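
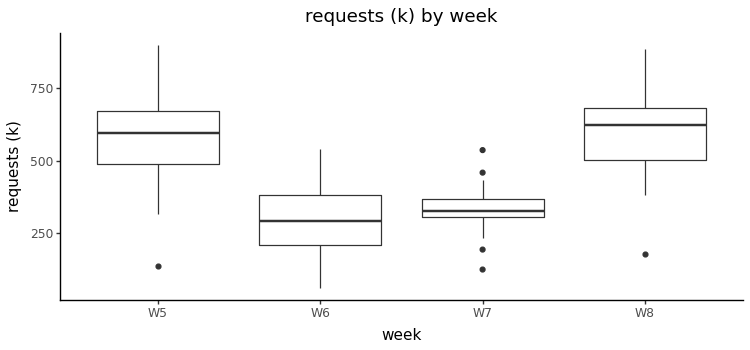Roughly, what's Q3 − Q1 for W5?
Q3 ≈ 650, Q1 ≈ 500; IQR ≈ 150.

≈ 150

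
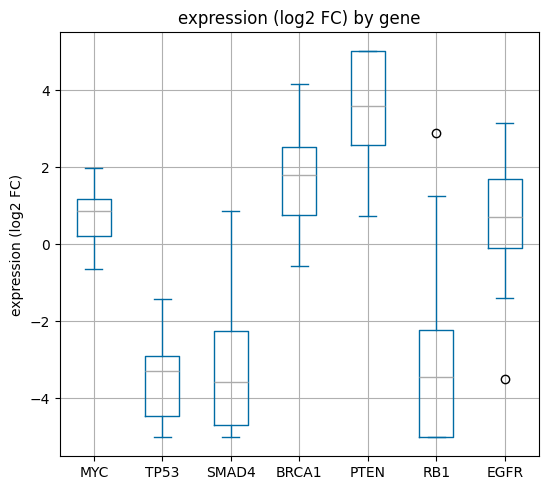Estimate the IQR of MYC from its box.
≈ 1

Q3 ≈ 1, Q1 ≈ 0; IQR ≈ 1.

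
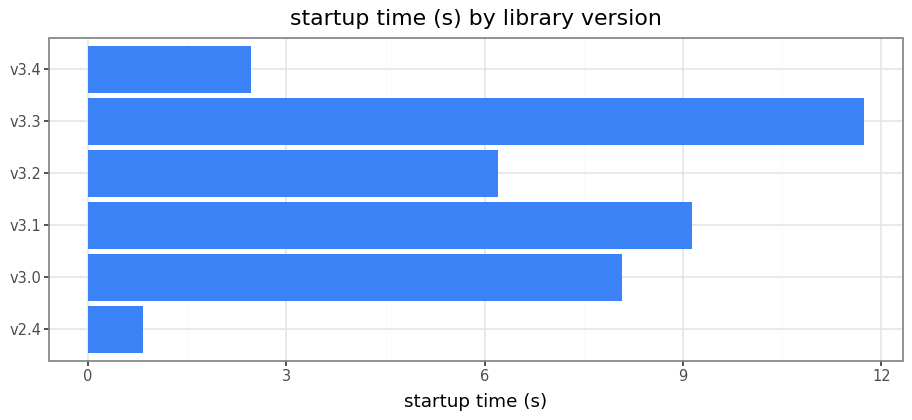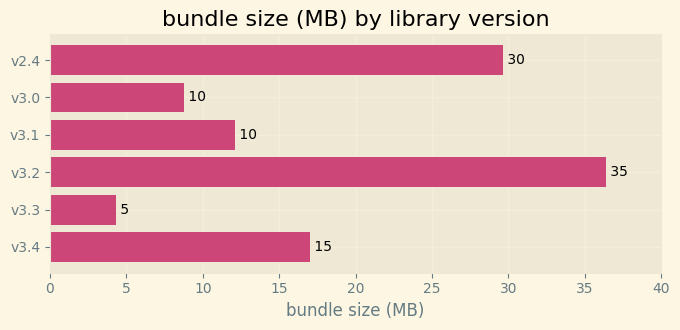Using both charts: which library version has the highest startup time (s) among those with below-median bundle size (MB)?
v3.3

Chart 2 median bundle size (MB) ≈ 15; below-median library versions: v3.0, v3.1, v3.3. Among those, v3.3 has the highest startup time (s) (≈ 12).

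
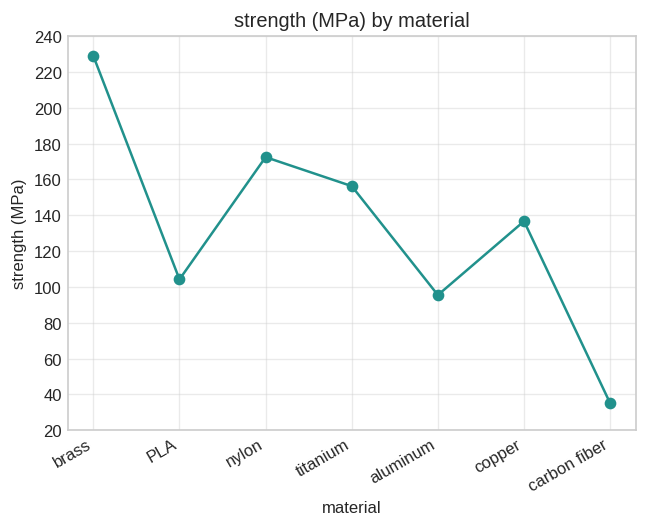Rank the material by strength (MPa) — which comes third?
Top 4: brass ≈ 220, nylon ≈ 180, titanium ≈ 160, copper ≈ 140.

titanium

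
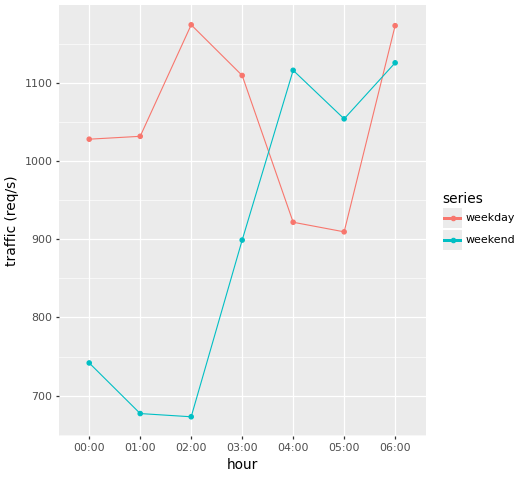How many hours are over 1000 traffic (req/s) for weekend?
Above 1000: 04:00, 05:00, 06:00.

3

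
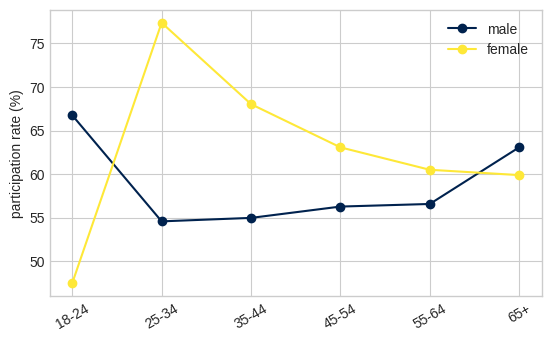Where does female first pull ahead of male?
25-34

18-24: female ≈ 45 vs male ≈ 65 (not yet); 25-34: female ≈ 75 vs male ≈ 55 (first crossover).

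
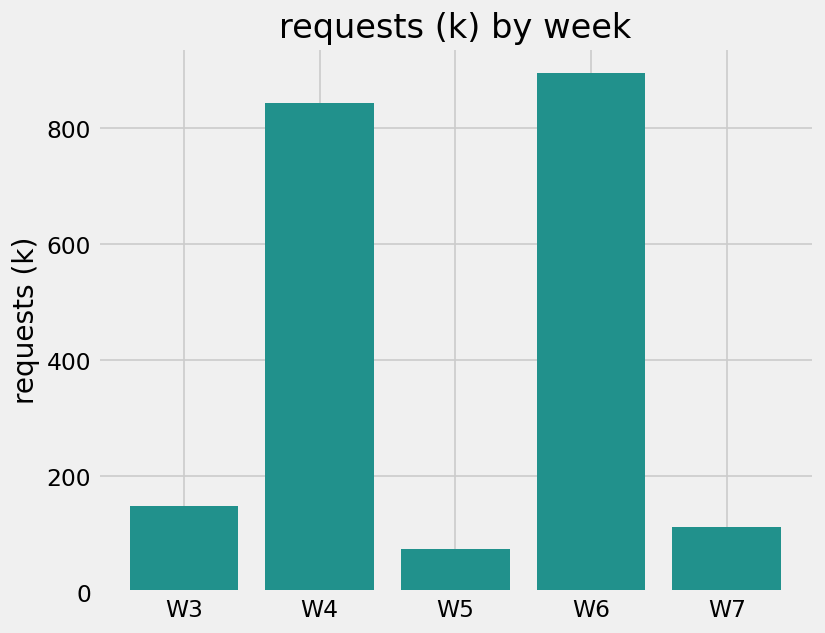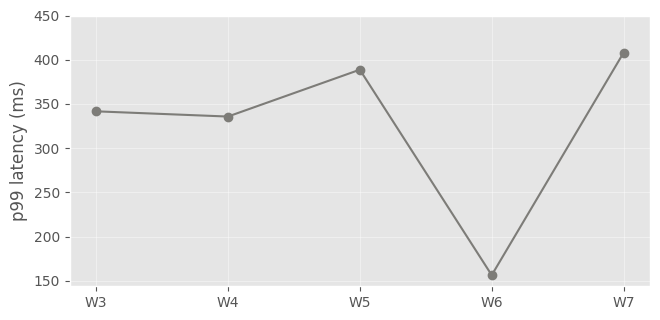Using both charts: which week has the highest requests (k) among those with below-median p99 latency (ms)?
Chart 2 median p99 latency (ms) ≈ 350; below-median weeks: W4, W6. Among those, W6 has the highest requests (k) (≈ 900).

W6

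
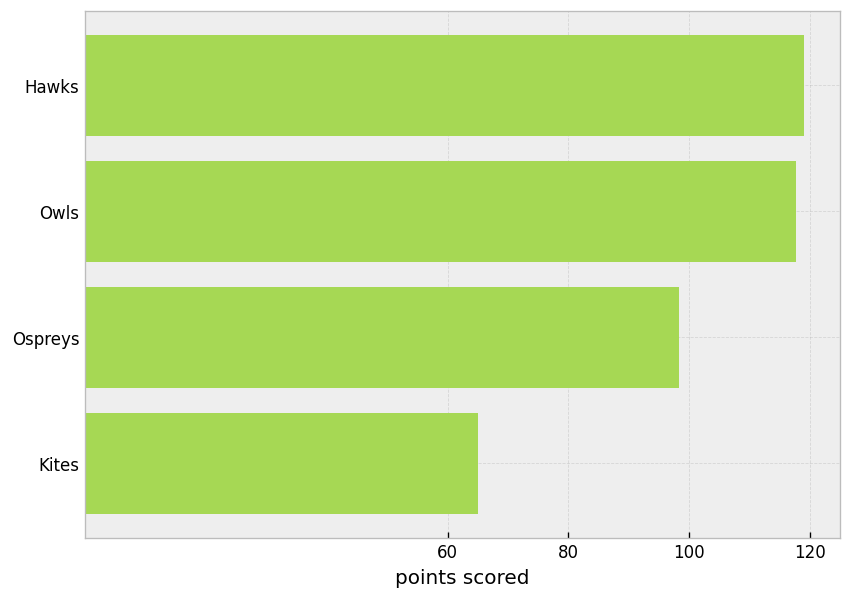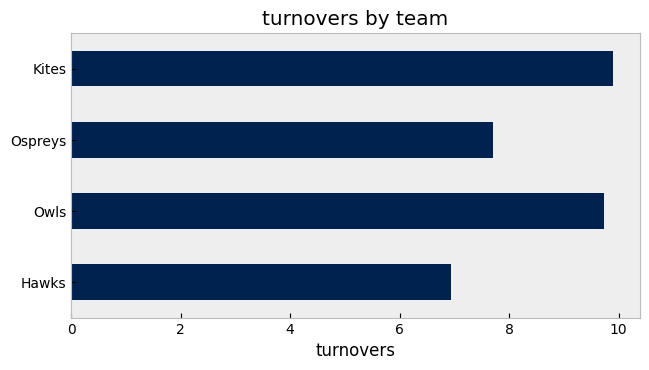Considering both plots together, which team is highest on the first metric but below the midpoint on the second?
Hawks

Chart 2 median turnovers ≈ 9; below-median teams: Hawks, Ospreys. Among those, Hawks has the highest points scored (≈ 120).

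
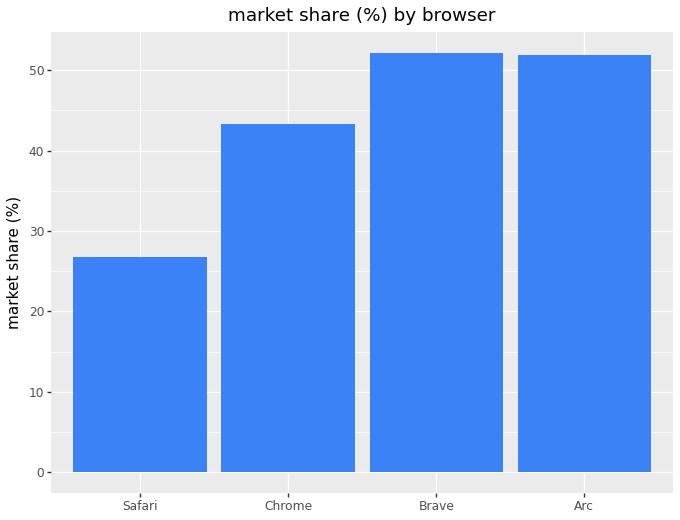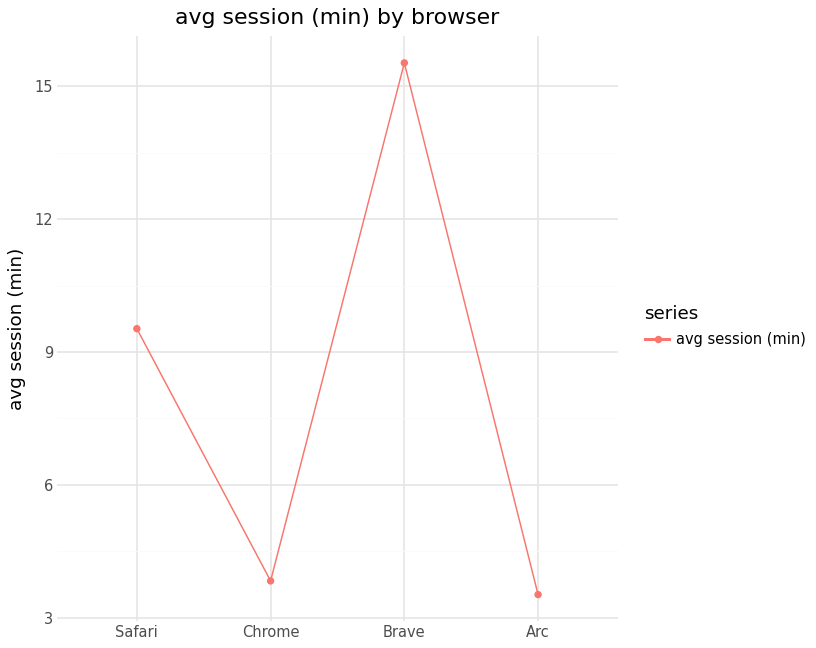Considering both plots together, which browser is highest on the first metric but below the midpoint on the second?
Arc

Chart 2 median avg session (min) ≈ 6; below-median browsers: Chrome, Arc. Among those, Arc has the highest market share (%) (≈ 50).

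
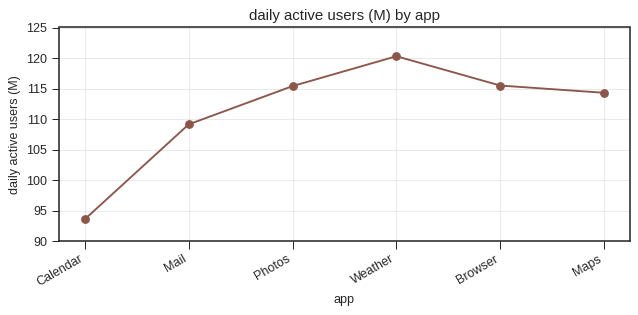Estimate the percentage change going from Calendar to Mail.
≈ +15.8%

Calendar ≈ 95, Mail ≈ 110; (110 − 95) / 95 ≈ +15.8%.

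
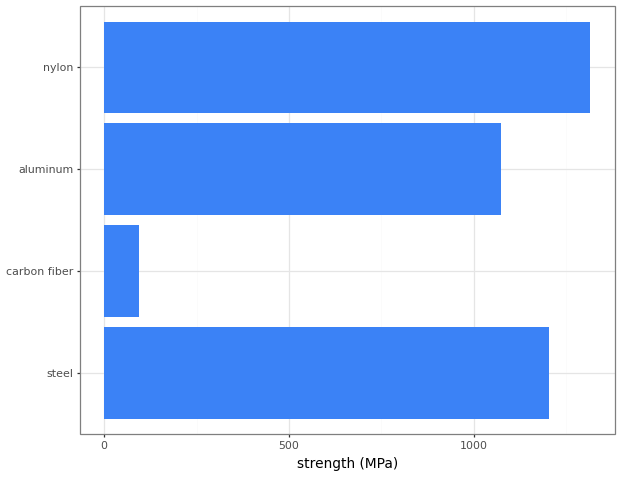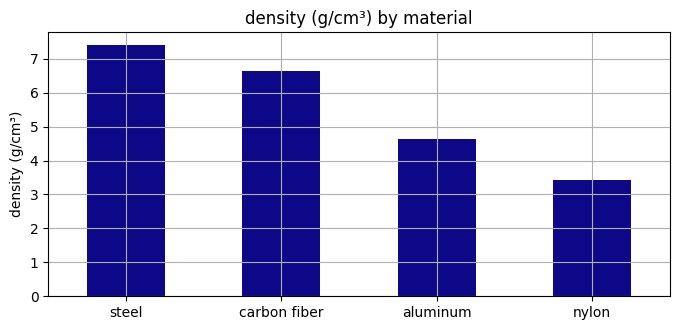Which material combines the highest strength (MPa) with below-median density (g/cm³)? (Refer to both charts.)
Chart 2 median density (g/cm³) ≈ 6; below-median materials: aluminum, nylon. Among those, nylon has the highest strength (MPa) (≈ 1400).

nylon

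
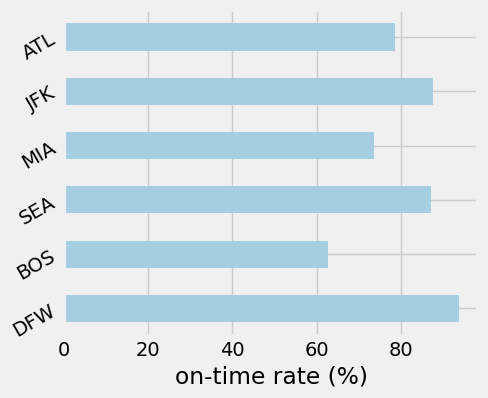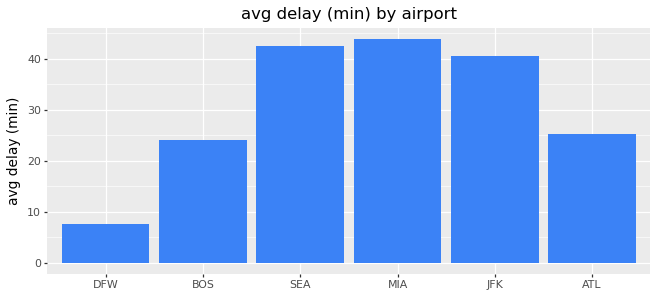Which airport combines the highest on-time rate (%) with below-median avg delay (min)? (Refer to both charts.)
DFW

Chart 2 median avg delay (min) ≈ 35; below-median airports: DFW, BOS, ATL. Among those, DFW has the highest on-time rate (%) (≈ 90).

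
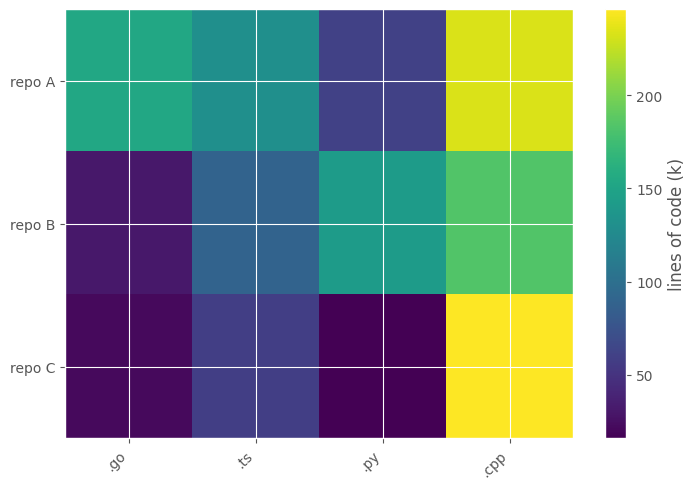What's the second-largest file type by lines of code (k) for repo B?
Top 3 for repo B: .cpp ≈ 180, .py ≈ 140, .ts ≈ 80.

.py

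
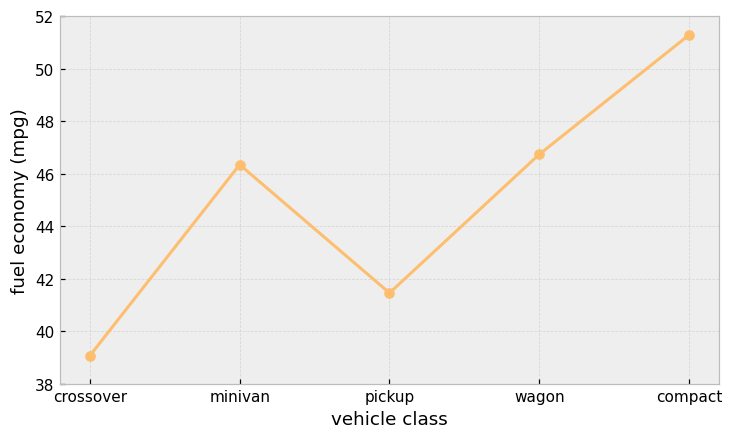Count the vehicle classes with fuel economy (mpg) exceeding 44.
Above 44: minivan, wagon, compact.

3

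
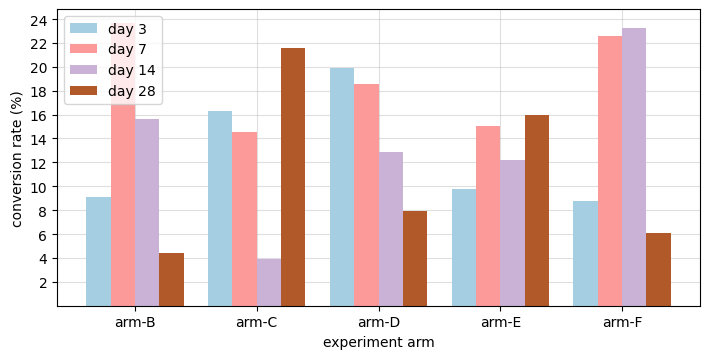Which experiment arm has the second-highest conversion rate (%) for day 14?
Top 3 for day 14: arm-F ≈ 24, arm-B ≈ 16, arm-D ≈ 12.

arm-B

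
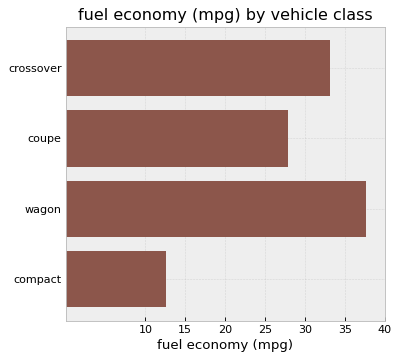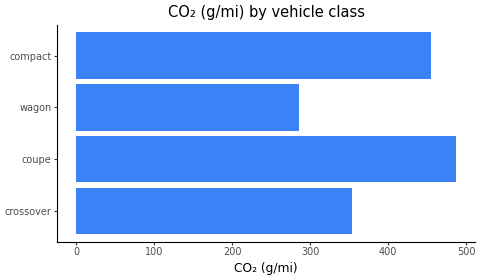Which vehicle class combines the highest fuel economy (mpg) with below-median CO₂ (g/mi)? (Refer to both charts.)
Chart 2 median CO₂ (g/mi) ≈ 400; below-median vehicle classes: crossover, wagon. Among those, wagon has the highest fuel economy (mpg) (≈ 40).

wagon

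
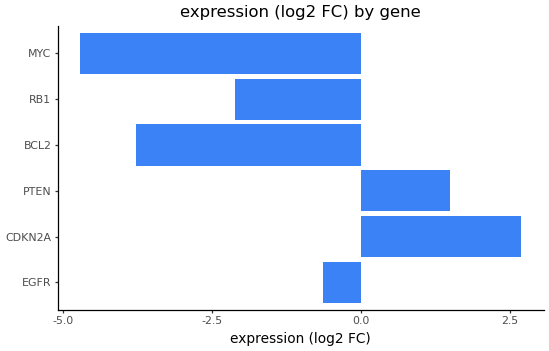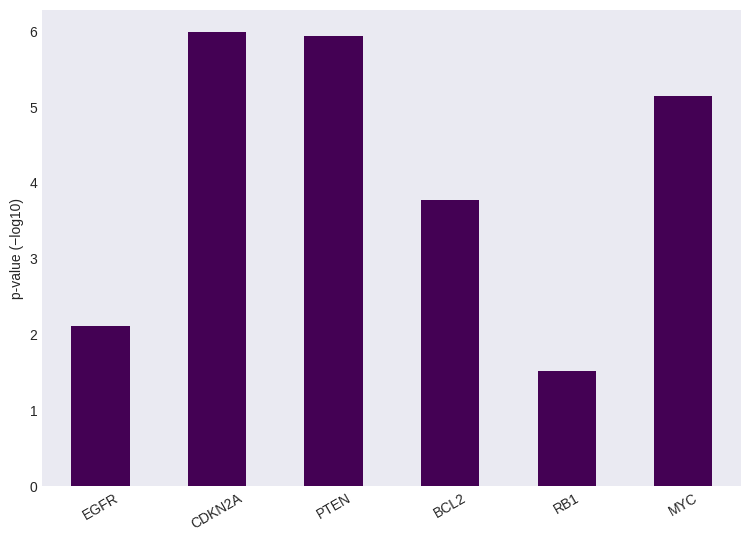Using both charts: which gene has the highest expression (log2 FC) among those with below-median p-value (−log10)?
Chart 2 median p-value (−log10) ≈ 4; below-median genes: EGFR, BCL2, RB1. Among those, EGFR has the highest expression (log2 FC) (≈ -0.5).

EGFR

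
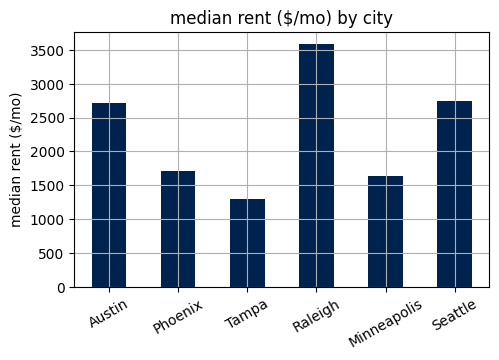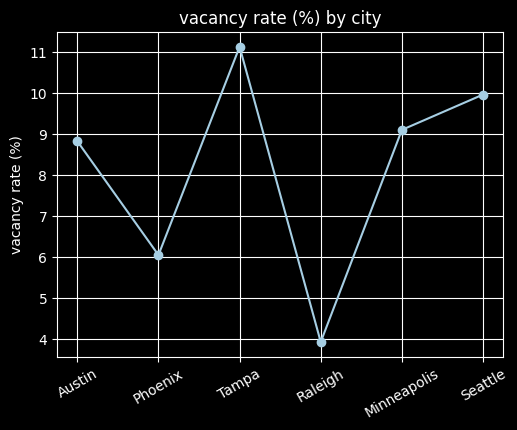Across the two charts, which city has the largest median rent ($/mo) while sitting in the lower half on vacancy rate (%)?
Raleigh

Chart 2 median vacancy rate (%) ≈ 8; below-median cities: Austin, Phoenix, Raleigh. Among those, Raleigh has the highest median rent ($/mo) (≈ 3500).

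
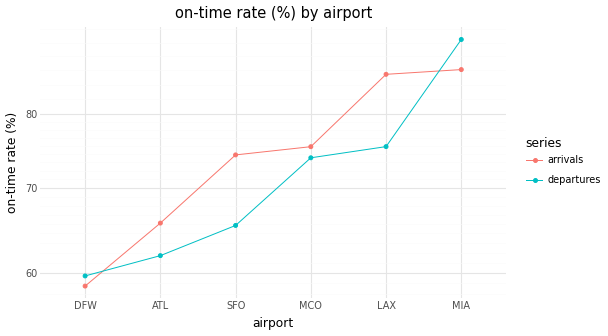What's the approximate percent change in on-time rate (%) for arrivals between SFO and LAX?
≈ +13.3%

SFO ≈ 75, LAX ≈ 85; (85 − 75) / 75 ≈ +13.3%.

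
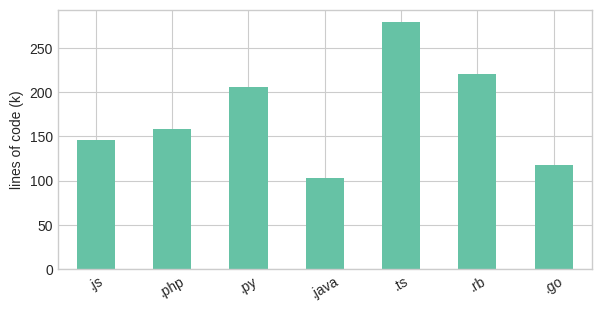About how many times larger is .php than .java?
≈ 1.5×

.php ≈ 150, .java ≈ 100; 150/100 ≈ 1.5.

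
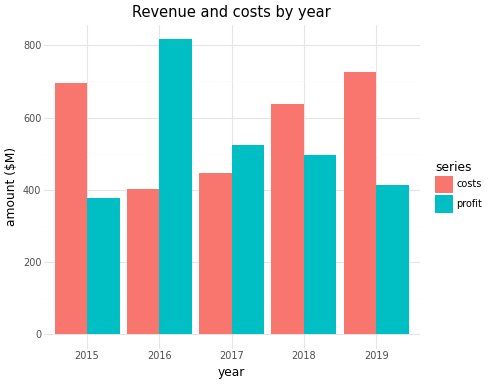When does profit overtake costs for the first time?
2015: profit ≈ 400 vs costs ≈ 700 (not yet); 2016: profit ≈ 800 vs costs ≈ 400 (first crossover).

2016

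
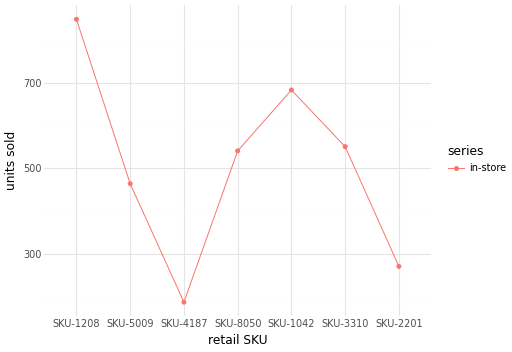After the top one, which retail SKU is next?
SKU-1042

Top 3: SKU-1208 ≈ 800, SKU-1042 ≈ 700, SKU-3310 ≈ 600.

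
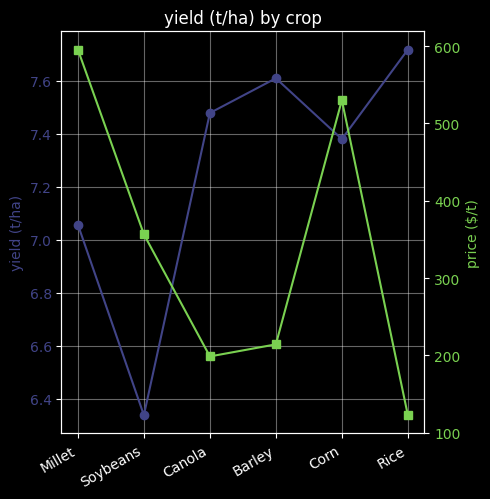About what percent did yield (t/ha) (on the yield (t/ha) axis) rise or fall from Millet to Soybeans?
≈ -8.6%

Millet ≈ 7.0, Soybeans ≈ 6.4; (6.4 − 7.0) / 7.0 ≈ -8.6%.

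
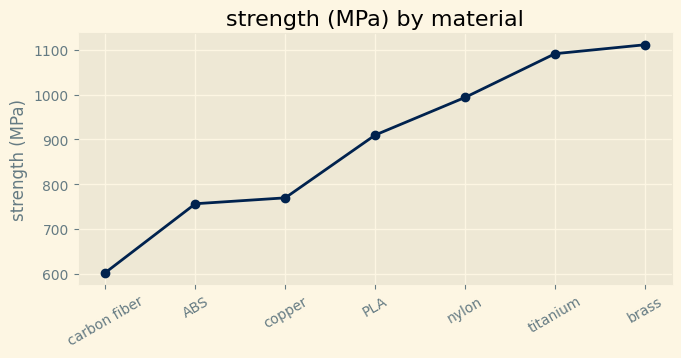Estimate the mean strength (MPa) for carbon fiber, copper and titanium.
≈ 817

(600 + 750 + 1100) / 3 ≈ 817.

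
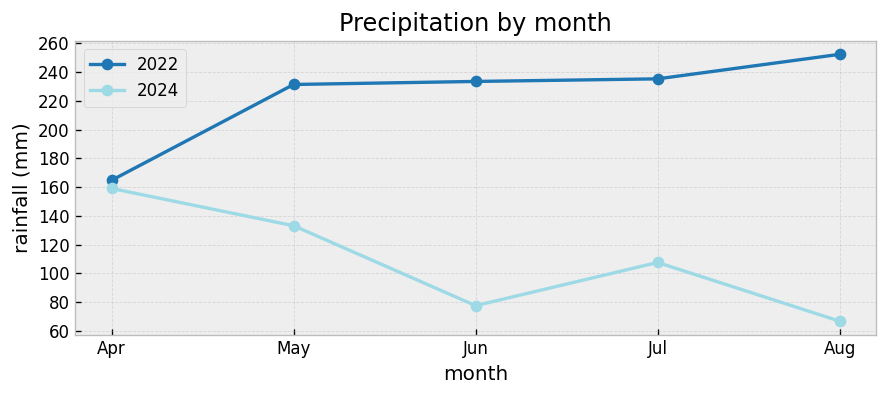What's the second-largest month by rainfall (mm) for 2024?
May

Top 3 for 2024: Apr ≈ 160, May ≈ 140, Jul ≈ 100.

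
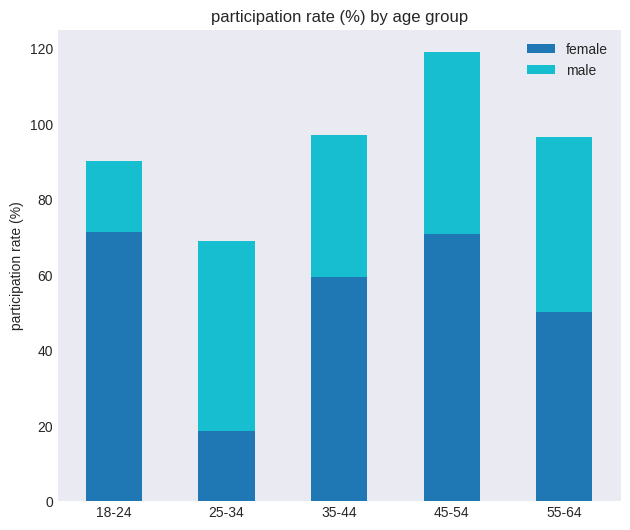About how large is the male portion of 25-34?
≈ 50

male top ≈ 70, bottom ≈ 20; segment ≈ 50.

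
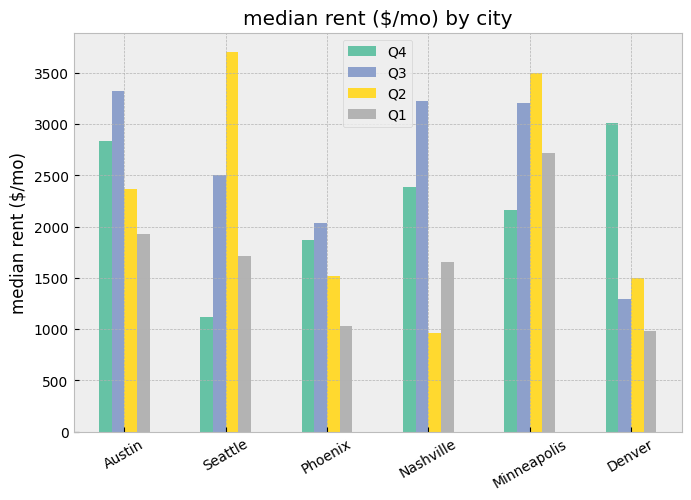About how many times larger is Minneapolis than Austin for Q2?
≈ 1.4×

Minneapolis ≈ 3500, Austin ≈ 2500; 3500/2500 ≈ 1.4.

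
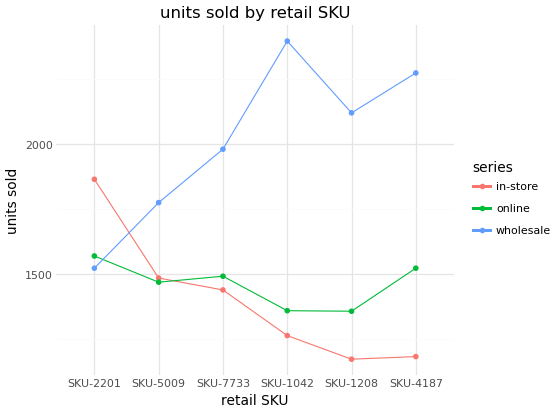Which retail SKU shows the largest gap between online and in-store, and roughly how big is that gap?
SKU-4187, ≈ 400

SKU-4187: online ≈ 1600, in-store ≈ 1200 → gap ≈ 400. Next-largest (SKU-2201) is only ≈ 200.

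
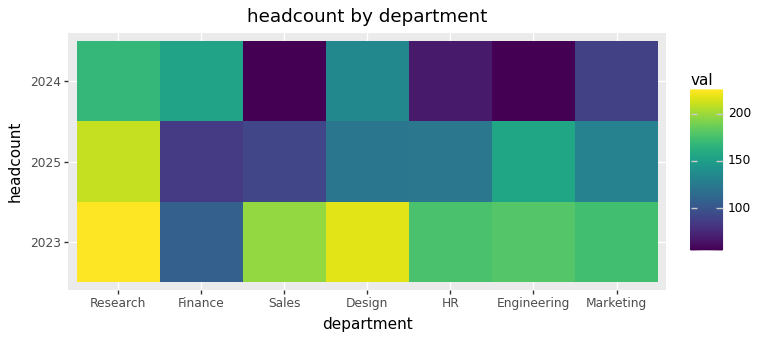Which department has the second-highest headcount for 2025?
Top 3 for 2025: Research ≈ 220, Engineering ≈ 160, Marketing ≈ 120.

Engineering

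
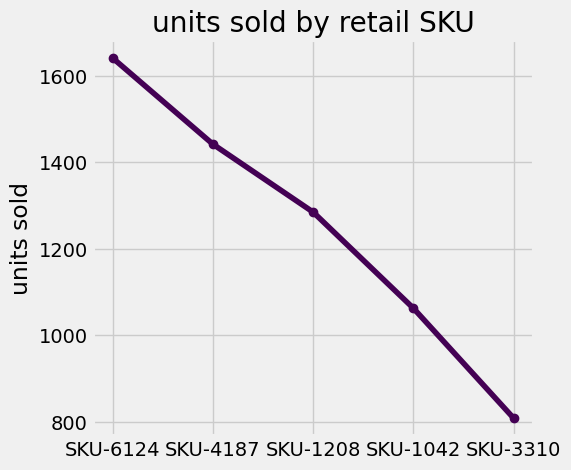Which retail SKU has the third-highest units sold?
Top 4: SKU-6124 ≈ 1600, SKU-4187 ≈ 1400, SKU-1208 ≈ 1300, SKU-1042 ≈ 1100.

SKU-1208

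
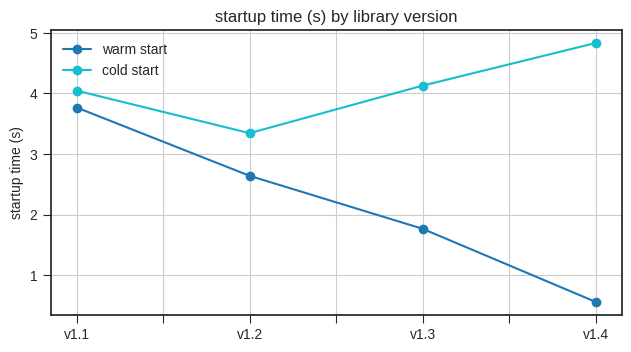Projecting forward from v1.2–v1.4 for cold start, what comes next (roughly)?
Last three: 3.5, 4.0, 5.0 → slope ≈ 0.75/step → next ≈ 5.75.

≈ 5.75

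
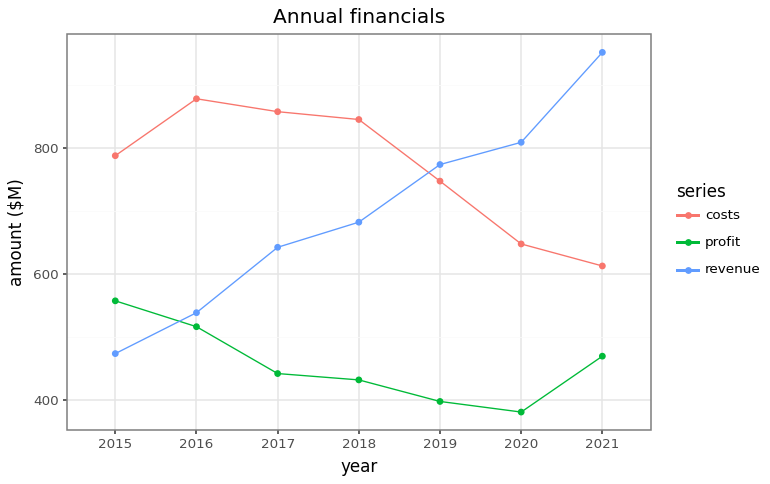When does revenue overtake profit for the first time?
2016

2015: revenue ≈ 450 vs profit ≈ 550 (not yet); 2016: revenue ≈ 550 vs profit ≈ 500 (first crossover).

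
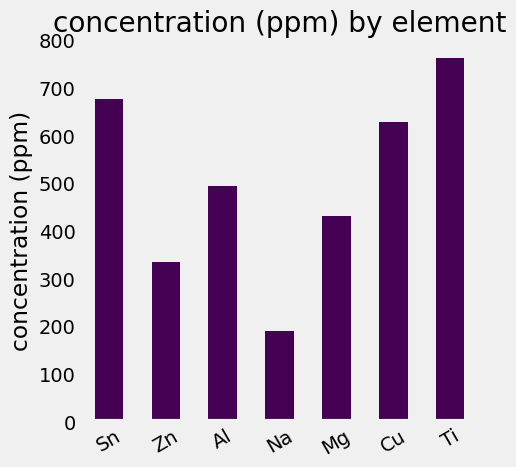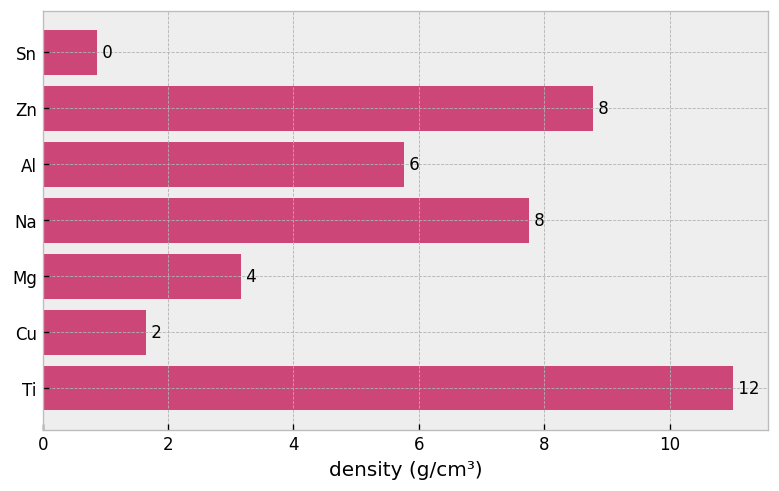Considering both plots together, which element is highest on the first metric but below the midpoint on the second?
Sn

Chart 2 median density (g/cm³) ≈ 6; below-median elements: Sn, Mg, Cu. Among those, Sn has the highest concentration (ppm) (≈ 700).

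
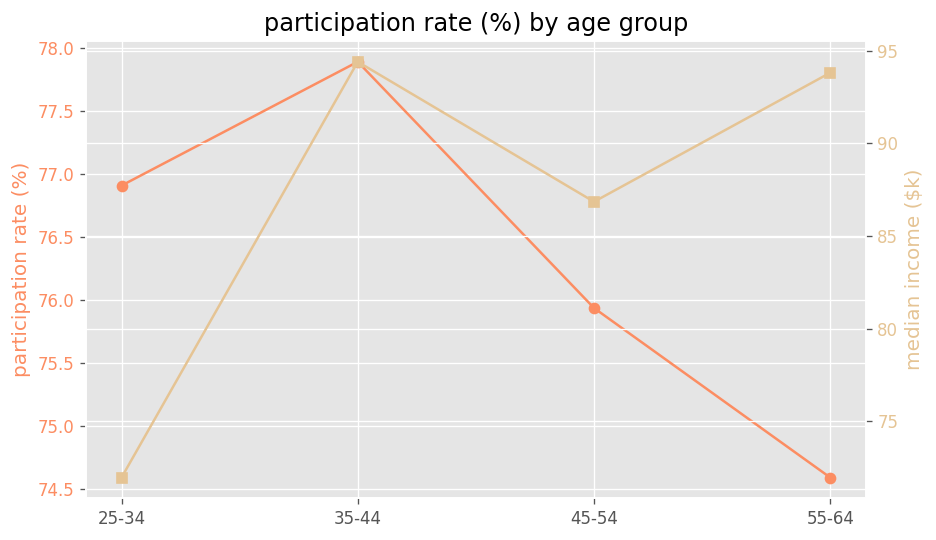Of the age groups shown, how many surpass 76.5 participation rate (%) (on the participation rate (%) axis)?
Above 76.5: 25-34, 35-44.

2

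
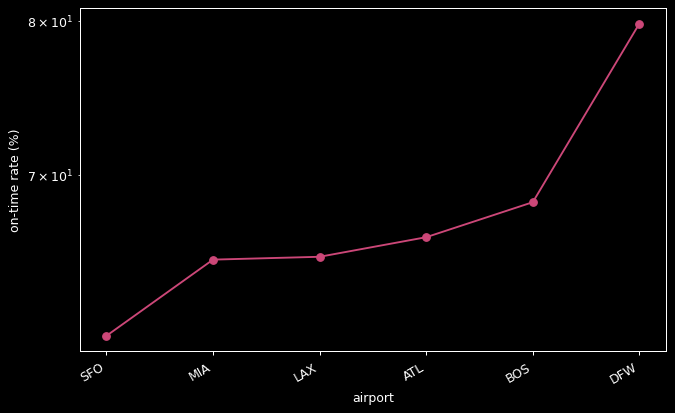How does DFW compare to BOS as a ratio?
≈ 1.18×

DFW ≈ 80, BOS ≈ 68; 80/68 ≈ 1.18.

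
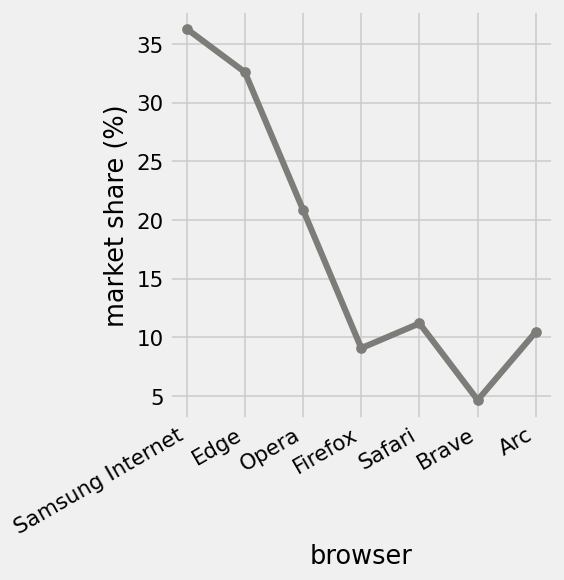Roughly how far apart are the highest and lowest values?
Max Samsung Internet ≈ 35, min Brave ≈ 5; range ≈ 30.

≈ 30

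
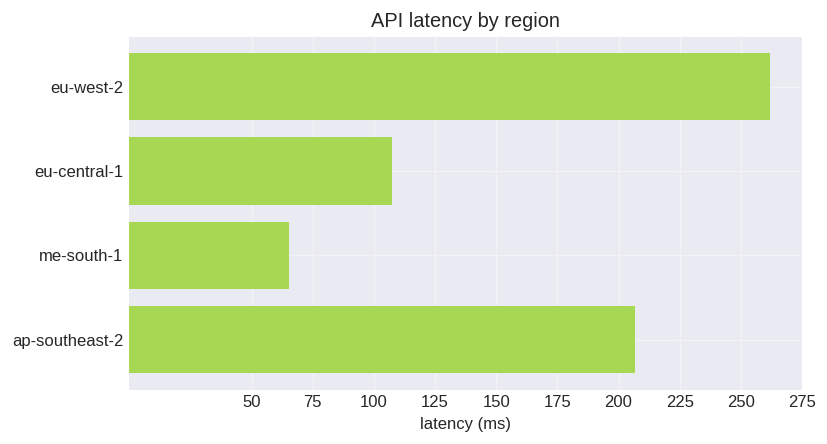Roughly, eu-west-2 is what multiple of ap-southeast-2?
≈ 1.25×

eu-west-2 ≈ 250, ap-southeast-2 ≈ 200; 250/200 ≈ 1.25.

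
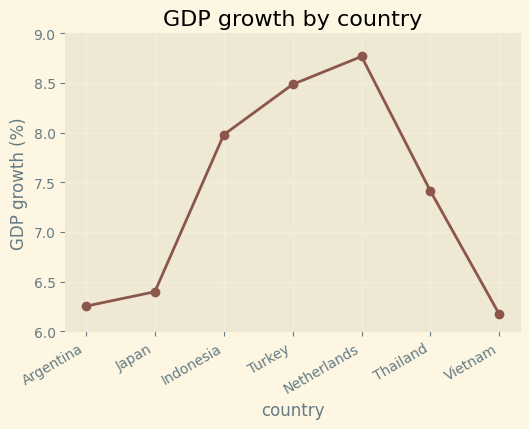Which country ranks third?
Indonesia

Top 4: Netherlands ≈ 9.0, Turkey ≈ 8.5, Indonesia ≈ 8.0, Thailand ≈ 7.5.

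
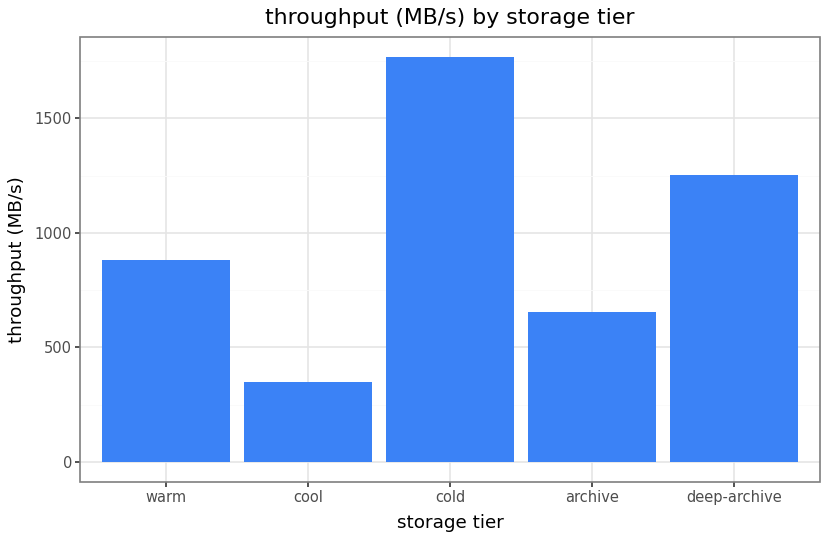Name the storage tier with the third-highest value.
Top 4: cold ≈ 1800, deep-archive ≈ 1200, warm ≈ 800, archive ≈ 600.

warm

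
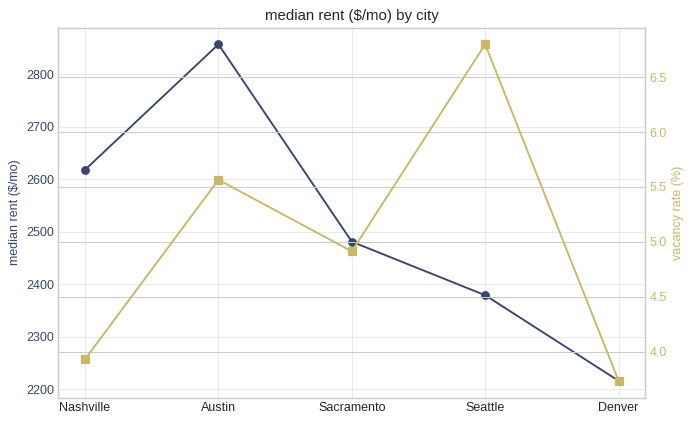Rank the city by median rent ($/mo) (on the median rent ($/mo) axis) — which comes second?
Top 3 (on the median rent ($/mo) axis): Austin ≈ 2900, Nashville ≈ 2600, Sacramento ≈ 2500.

Nashville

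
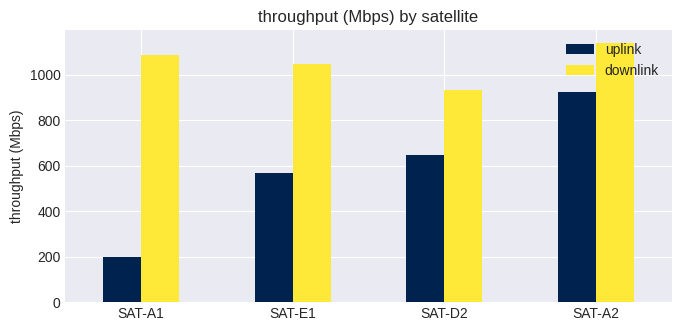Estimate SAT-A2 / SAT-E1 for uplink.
SAT-A2 ≈ 900, SAT-E1 ≈ 600; 900/600 ≈ 1.5.

≈ 1.5×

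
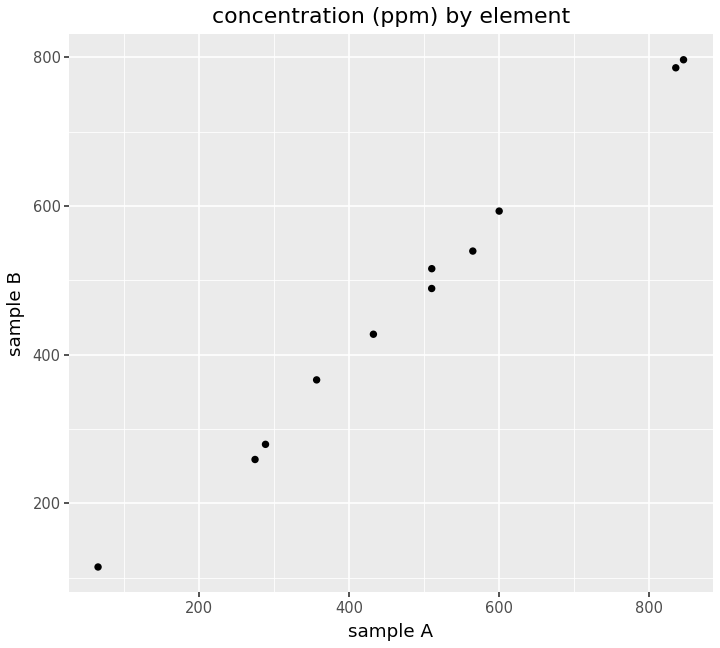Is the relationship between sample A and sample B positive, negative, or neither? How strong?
Points are positively correlated; strong (|r| ≈ 1.0).

positive, strong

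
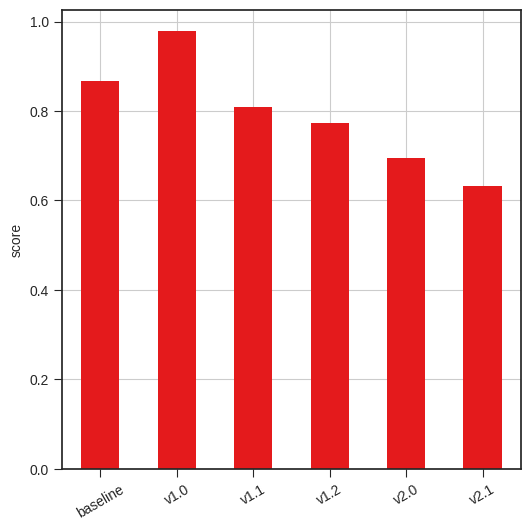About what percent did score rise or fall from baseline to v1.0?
≈ +11.1%

baseline ≈ 0.9, v1.0 ≈ 1.0; (1.0 − 0.9) / 0.9 ≈ +11.1%.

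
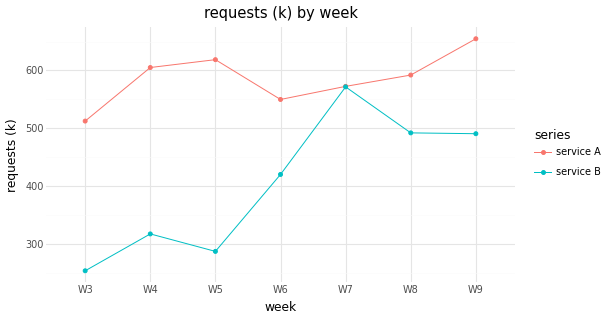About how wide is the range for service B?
≈ 300

Max W7 ≈ 550, min W3 ≈ 250; range ≈ 300.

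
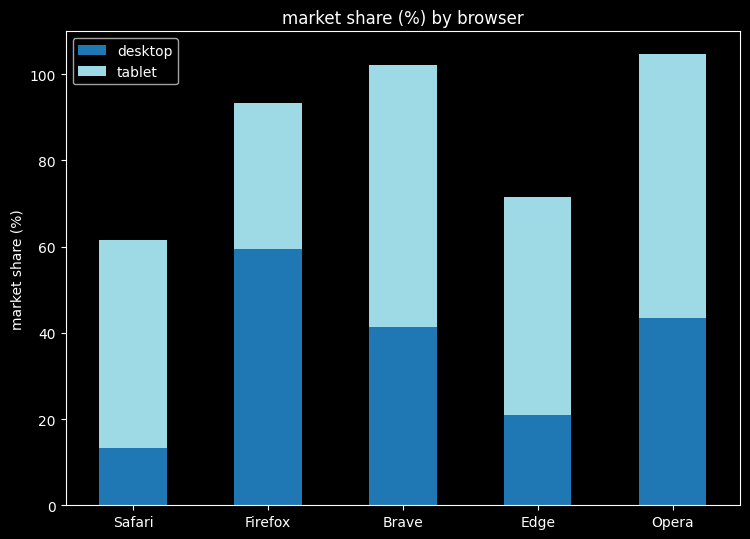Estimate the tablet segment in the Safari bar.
tablet top ≈ 60, bottom ≈ 10; segment ≈ 50.

≈ 50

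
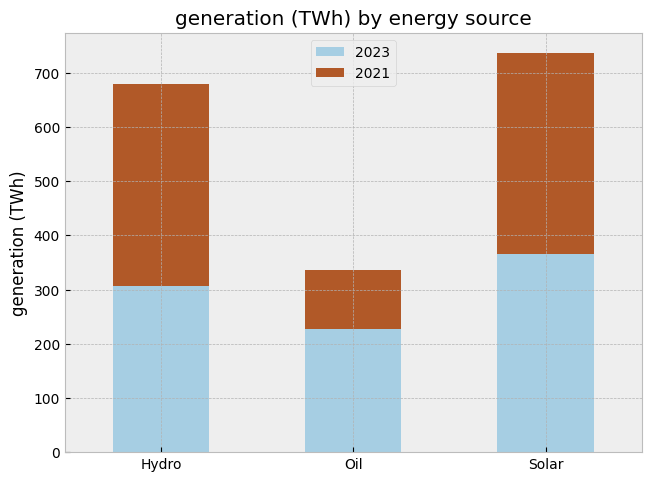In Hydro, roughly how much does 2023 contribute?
≈ 300

2023 top ≈ 300, bottom ≈ 0; segment ≈ 300.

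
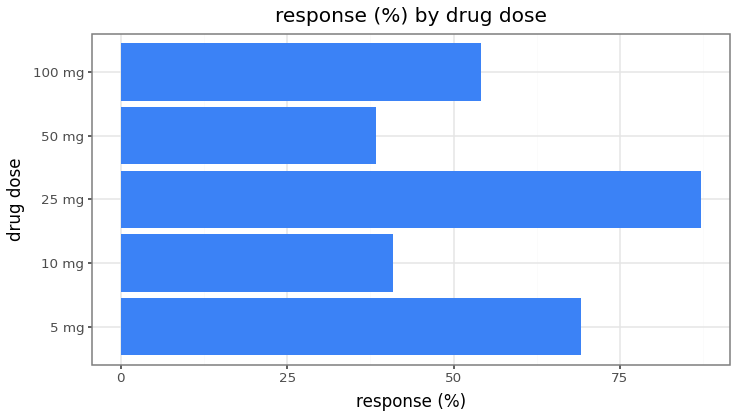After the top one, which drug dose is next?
5 mg

Top 3: 25 mg ≈ 90, 5 mg ≈ 70, 100 mg ≈ 50.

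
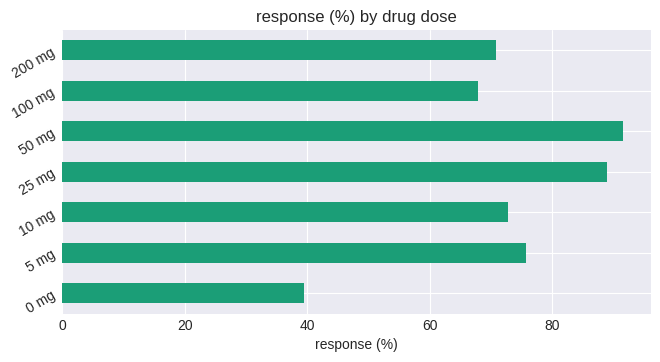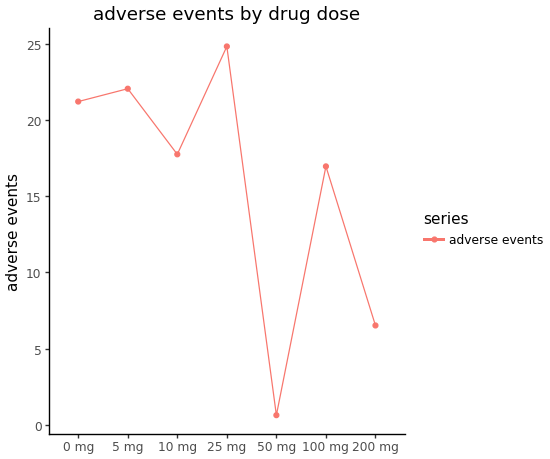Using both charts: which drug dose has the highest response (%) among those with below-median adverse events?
50 mg

Chart 2 median adverse events ≈ 20; below-median drug doses: 50 mg, 100 mg, 200 mg. Among those, 50 mg has the highest response (%) (≈ 90).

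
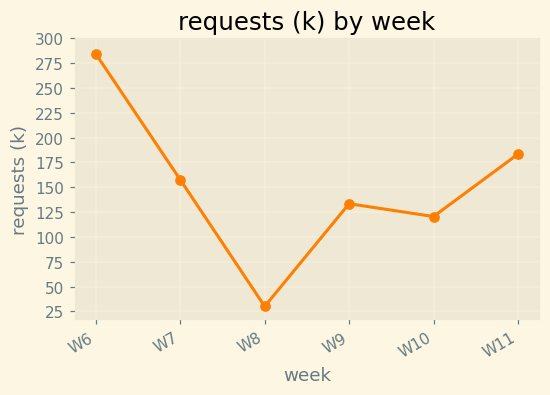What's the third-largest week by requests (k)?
Top 4: W6 ≈ 275, W11 ≈ 175, W7 ≈ 150, W9 ≈ 125.

W7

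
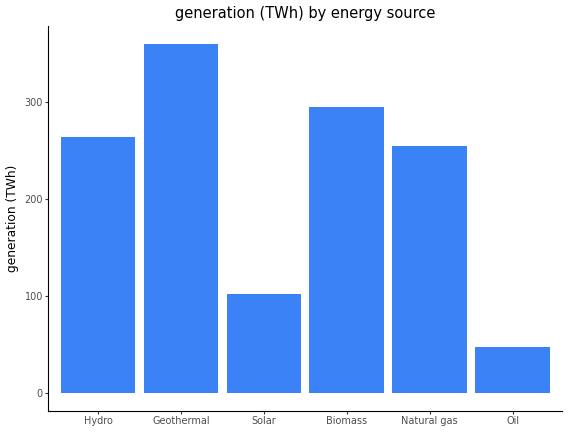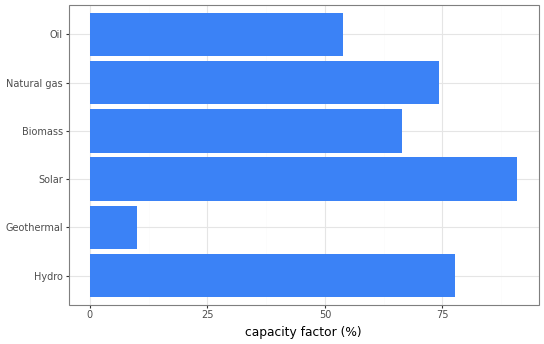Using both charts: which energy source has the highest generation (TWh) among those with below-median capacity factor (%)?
Geothermal

Chart 2 median capacity factor (%) ≈ 70; below-median energy sources: Geothermal, Biomass, Oil. Among those, Geothermal has the highest generation (TWh) (≈ 350).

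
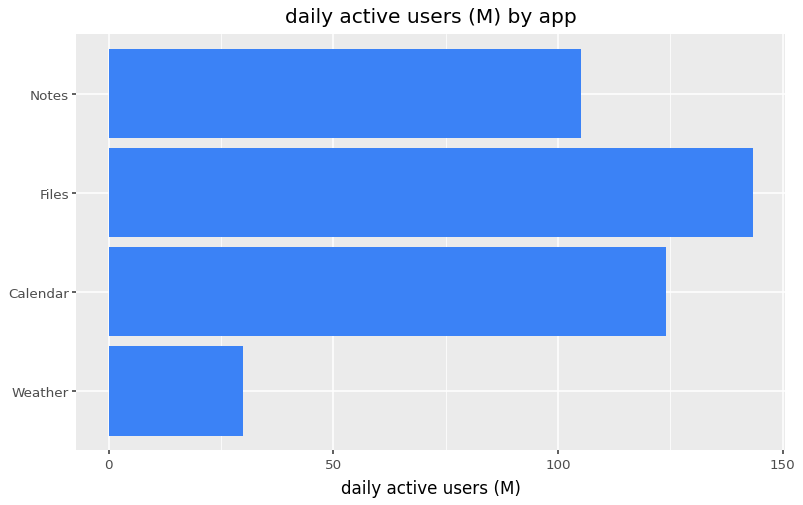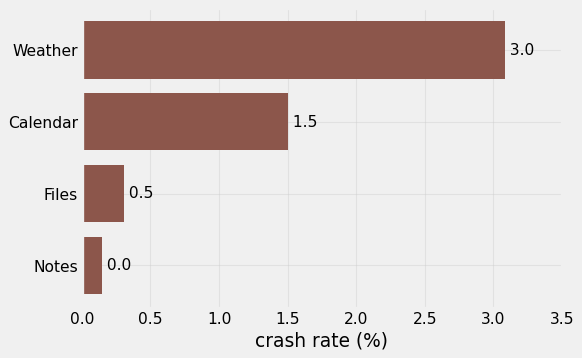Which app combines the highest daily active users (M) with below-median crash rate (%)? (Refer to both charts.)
Chart 2 median crash rate (%) ≈ 1; below-median apps: Files, Notes. Among those, Files has the highest daily active users (M) (≈ 140).

Files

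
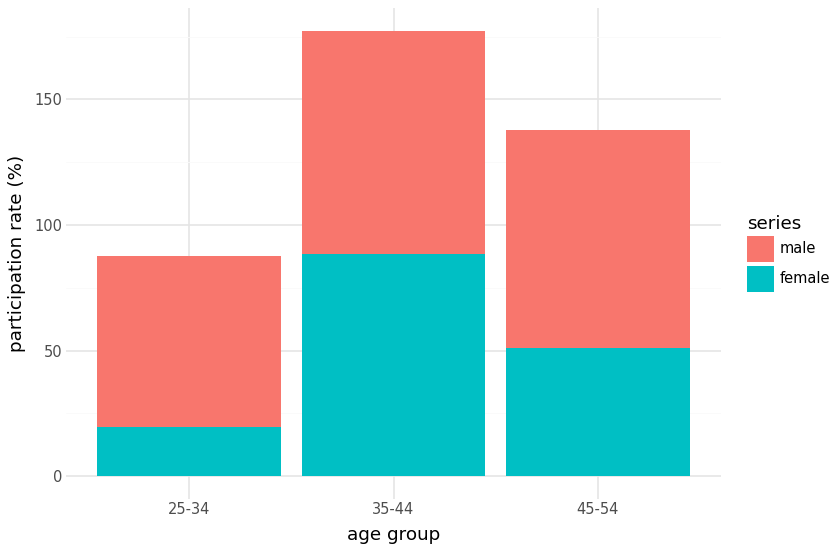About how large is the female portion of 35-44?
female top ≈ 80, bottom ≈ 0; segment ≈ 80.

≈ 80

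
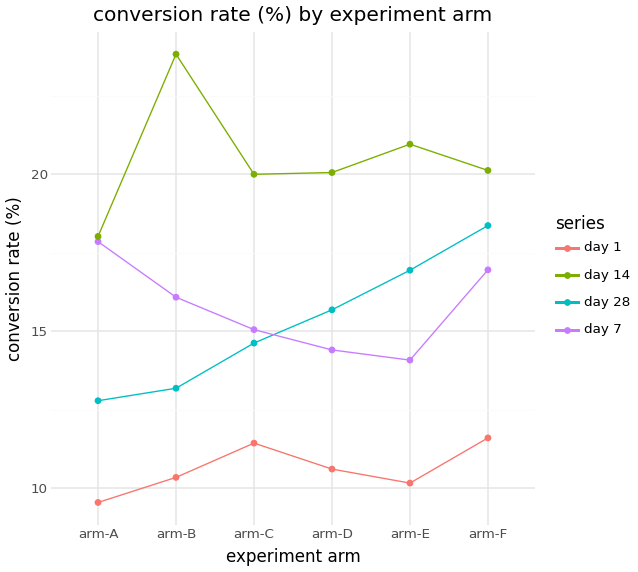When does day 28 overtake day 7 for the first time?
arm-C: day 28 ≈ 14 vs day 7 ≈ 16 (not yet); arm-D: day 28 ≈ 16 vs day 7 ≈ 14 (first crossover).

arm-D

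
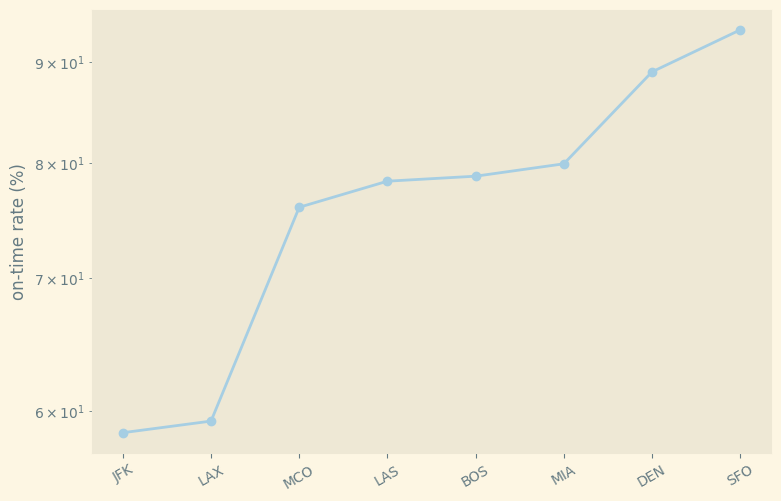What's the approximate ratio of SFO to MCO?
≈ 1.27×

SFO ≈ 95, MCO ≈ 75; 95/75 ≈ 1.27.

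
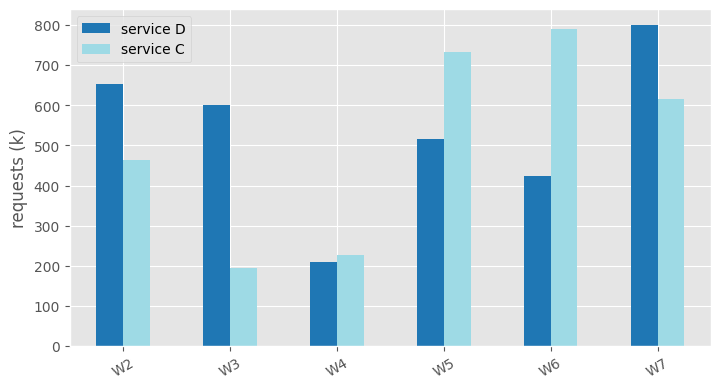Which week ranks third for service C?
W7

Top 4 for service C: W6 ≈ 800, W5 ≈ 700, W7 ≈ 600, W2 ≈ 500.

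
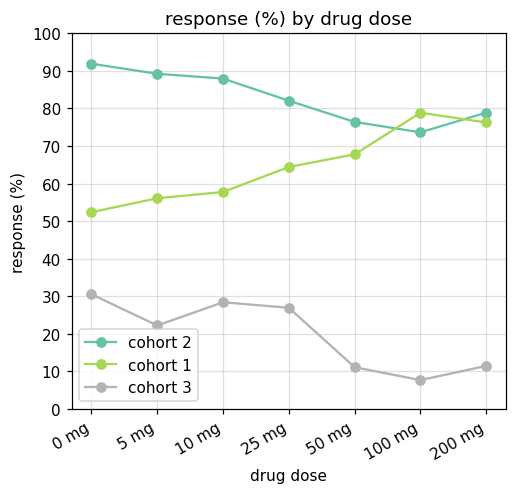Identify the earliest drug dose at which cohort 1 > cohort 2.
100 mg

50 mg: cohort 1 ≈ 70 vs cohort 2 ≈ 80 (not yet); 100 mg: cohort 1 ≈ 80 vs cohort 2 ≈ 70 (first crossover).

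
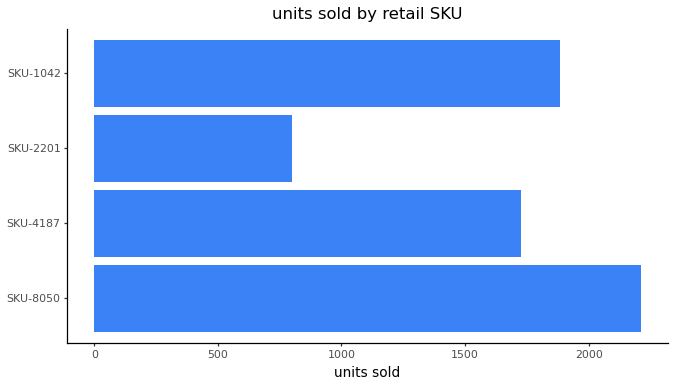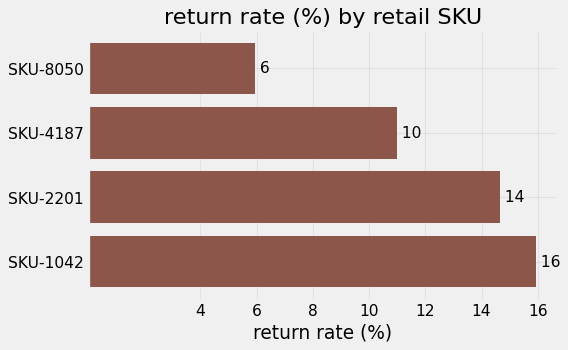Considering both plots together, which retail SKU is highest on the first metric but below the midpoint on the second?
Chart 2 median return rate (%) ≈ 12; below-median retail SKUs: SKU-8050, SKU-4187. Among those, SKU-8050 has the highest units sold (≈ 2000).

SKU-8050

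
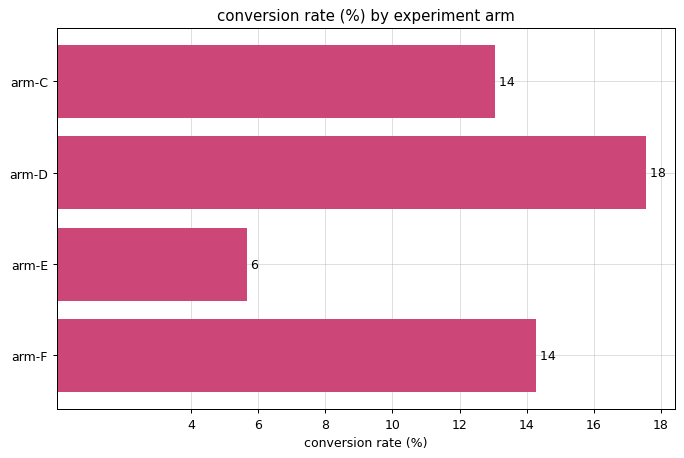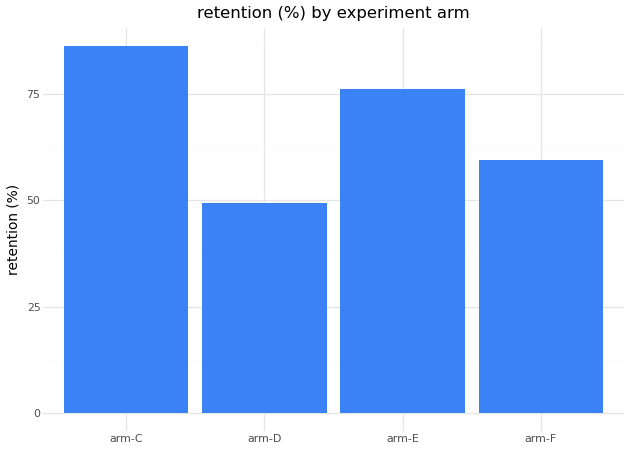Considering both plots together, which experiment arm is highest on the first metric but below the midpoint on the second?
arm-D

Chart 2 median retention (%) ≈ 70; below-median experiment arms: arm-D, arm-F. Among those, arm-D has the highest conversion rate (%) (≈ 18).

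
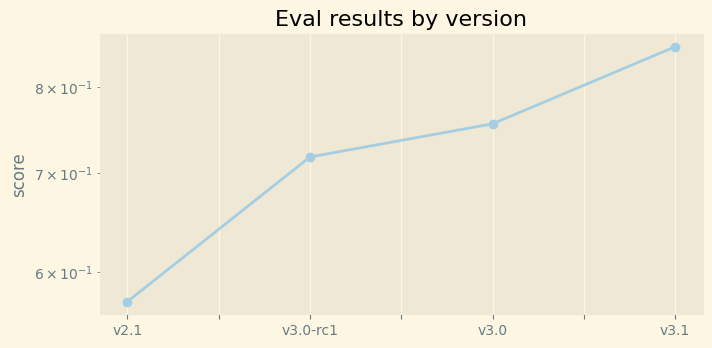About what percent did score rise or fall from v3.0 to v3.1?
≈ +13.3%

v3.0 ≈ 0.75, v3.1 ≈ 0.85; (0.85 − 0.75) / 0.75 ≈ +13.3%.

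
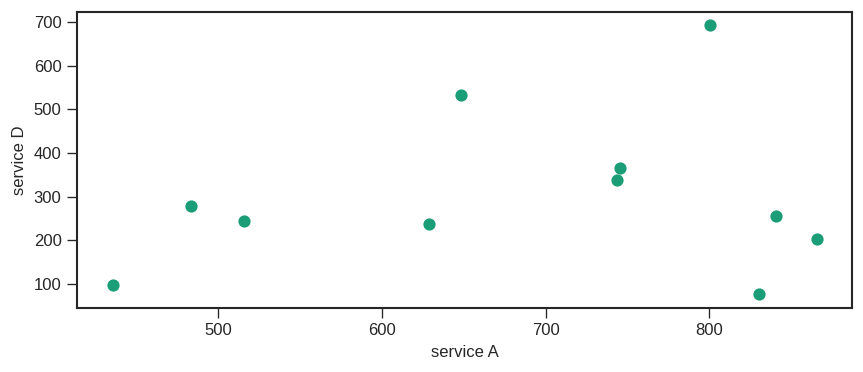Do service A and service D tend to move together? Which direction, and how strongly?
Points are roughly uncorrelated; weak (|r| ≈ 0.2).

no clear correlation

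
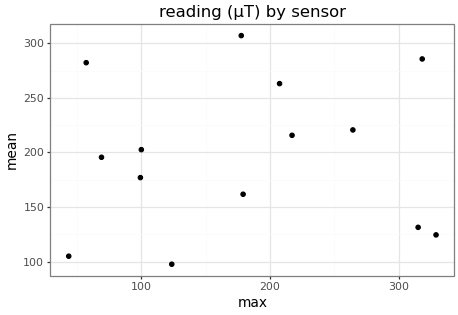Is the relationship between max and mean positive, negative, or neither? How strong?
Points are roughly uncorrelated; weak (|r| ≈ 0.1).

no clear correlation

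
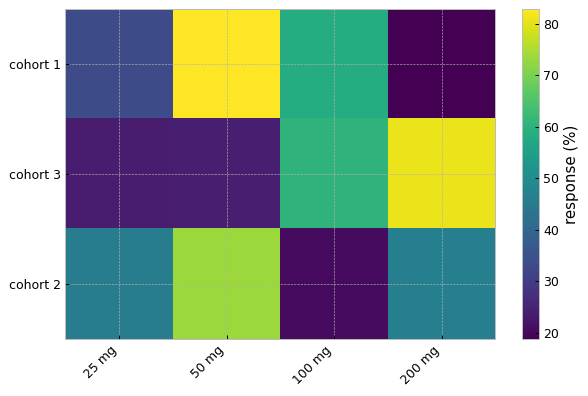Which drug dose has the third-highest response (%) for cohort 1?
Top 4 for cohort 1: 50 mg ≈ 80, 100 mg ≈ 60, 25 mg ≈ 30, 200 mg ≈ 20.

25 mg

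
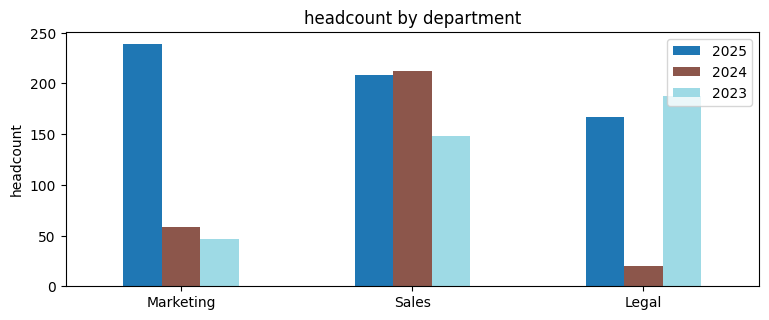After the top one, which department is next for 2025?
Sales

Top 3 for 2025: Marketing ≈ 240, Sales ≈ 200, Legal ≈ 160.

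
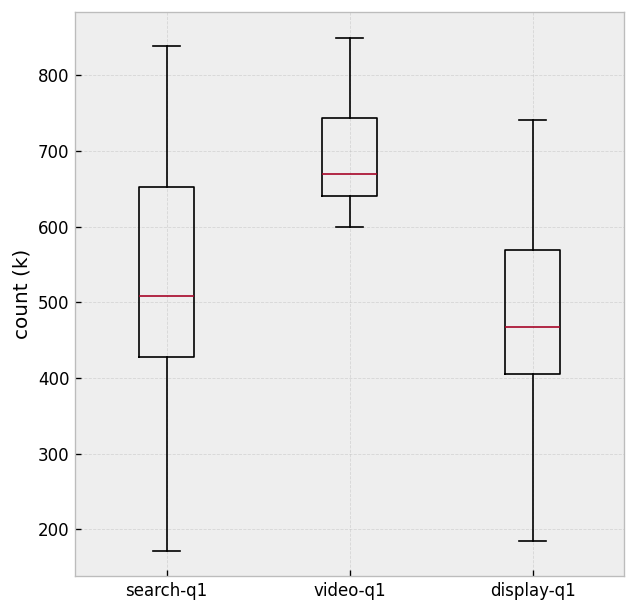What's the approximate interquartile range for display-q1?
Q3 ≈ 560, Q1 ≈ 400; IQR ≈ 160.

≈ 160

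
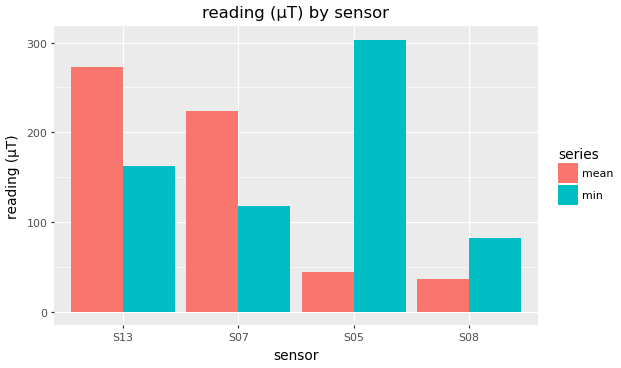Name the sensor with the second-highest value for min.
Top 3 for min: S05 ≈ 300, S13 ≈ 150, S07 ≈ 100.

S13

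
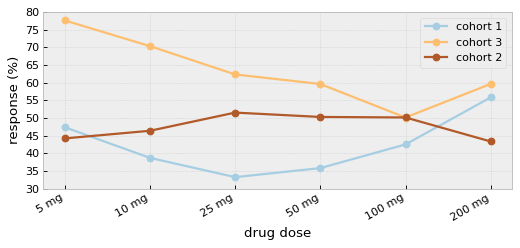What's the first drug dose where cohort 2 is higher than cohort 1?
10 mg

5 mg: cohort 2 ≈ 45 vs cohort 1 ≈ 45 (not yet); 10 mg: cohort 2 ≈ 45 vs cohort 1 ≈ 40 (first crossover).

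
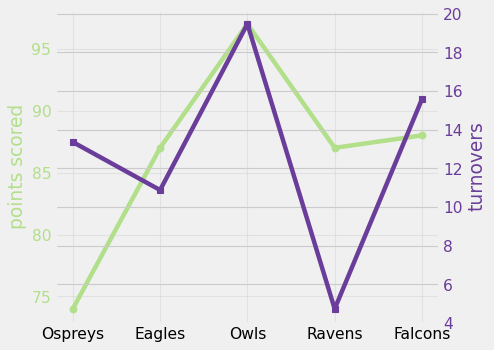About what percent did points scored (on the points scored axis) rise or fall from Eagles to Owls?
≈ +9.1%

Eagles ≈ 88, Owls ≈ 96; (96 − 88) / 88 ≈ +9.1%.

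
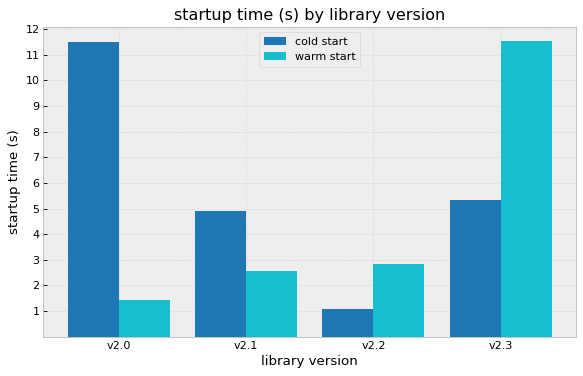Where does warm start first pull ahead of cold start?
v2.1: warm start ≈ 3 vs cold start ≈ 5 (not yet); v2.2: warm start ≈ 3 vs cold start ≈ 1 (first crossover).

v2.2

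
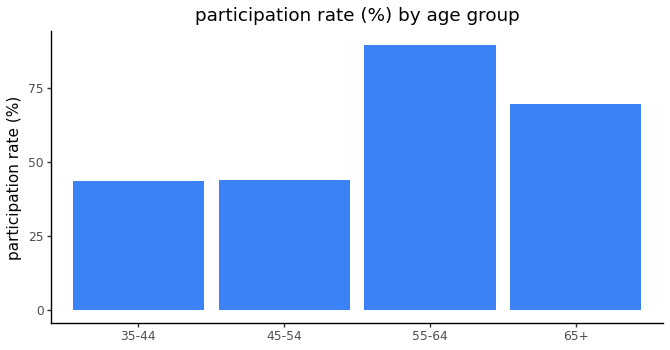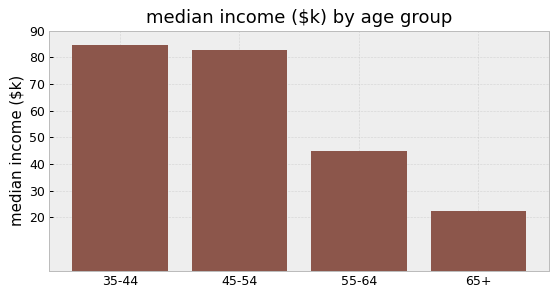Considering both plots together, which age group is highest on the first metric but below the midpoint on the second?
Chart 2 median median income ($k) ≈ 60; below-median age groups: 55-64, 65+. Among those, 55-64 has the highest participation rate (%) (≈ 90).

55-64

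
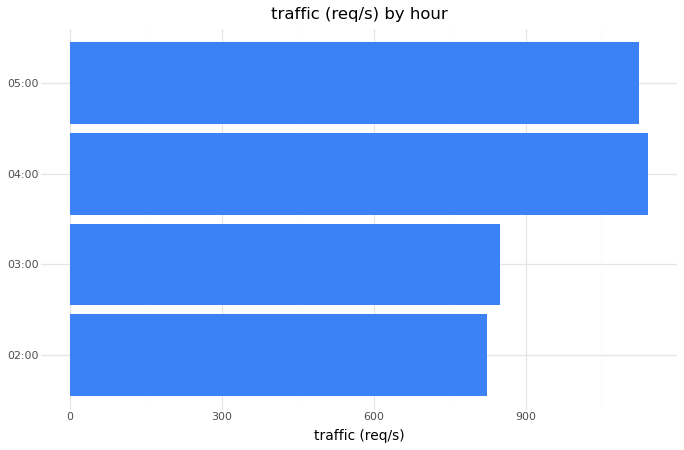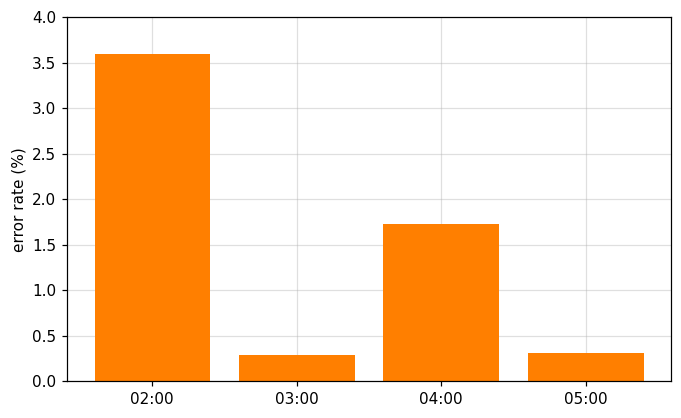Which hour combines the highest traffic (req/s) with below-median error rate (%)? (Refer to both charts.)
05:00

Chart 2 median error rate (%) ≈ 1; below-median hours: 03:00, 05:00. Among those, 05:00 has the highest traffic (req/s) (≈ 1200).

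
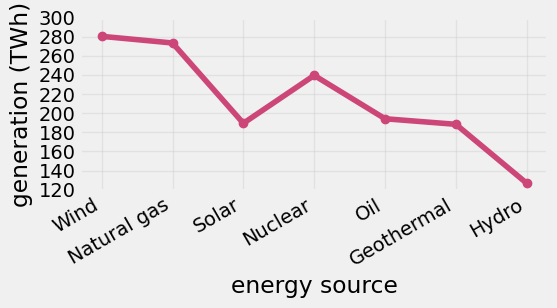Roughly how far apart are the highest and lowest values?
≈ 160

Max Wind ≈ 280, min Hydro ≈ 120; range ≈ 160.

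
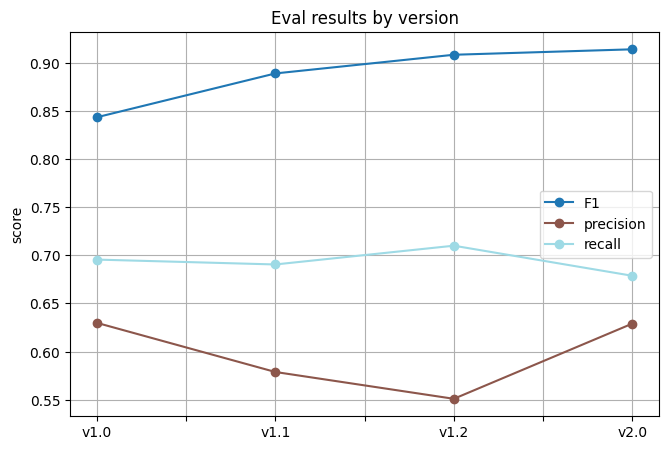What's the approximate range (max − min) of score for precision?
≈ 0.10

Max v1.0 ≈ 0.65, min v1.2 ≈ 0.55; range ≈ 0.10.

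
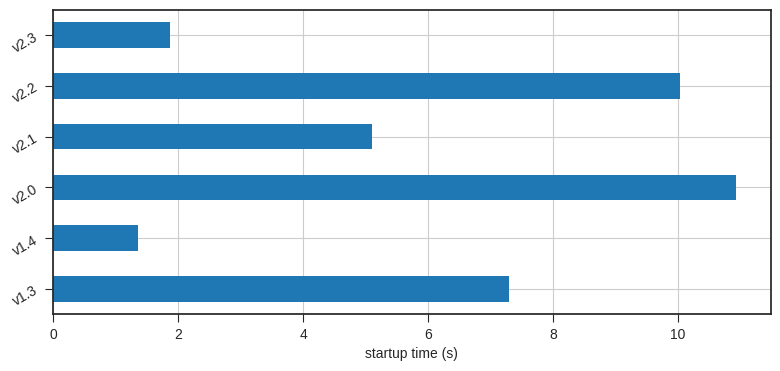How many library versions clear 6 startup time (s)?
3

Above 6: v1.3, v2.0, v2.2.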